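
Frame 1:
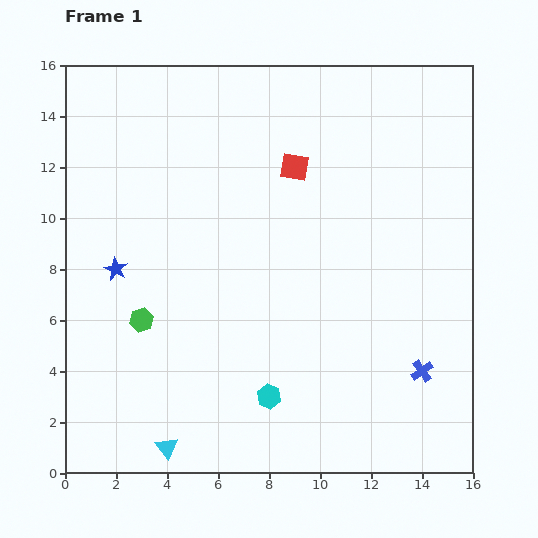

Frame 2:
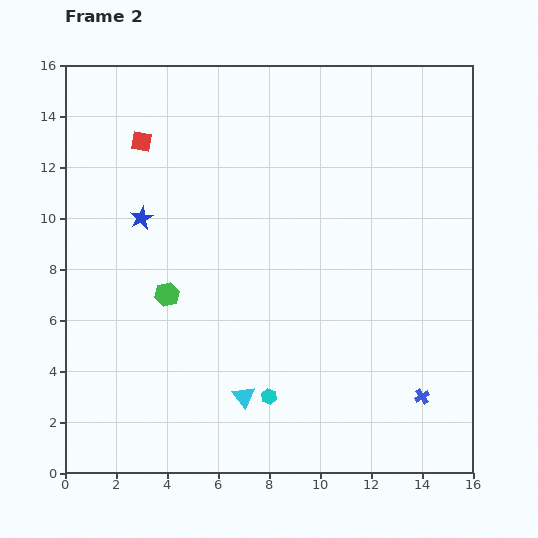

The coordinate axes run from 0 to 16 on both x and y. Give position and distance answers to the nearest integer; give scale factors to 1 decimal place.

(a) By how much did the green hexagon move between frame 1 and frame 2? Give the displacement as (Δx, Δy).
(1, 1)

The green hexagon was at (3, 6) in frame 1 and (4, 7) in frame 2.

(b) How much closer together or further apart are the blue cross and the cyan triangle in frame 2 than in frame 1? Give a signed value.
-3

Distance in frame 1: 10. Distance in frame 2: 7.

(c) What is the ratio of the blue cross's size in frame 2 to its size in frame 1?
0.7×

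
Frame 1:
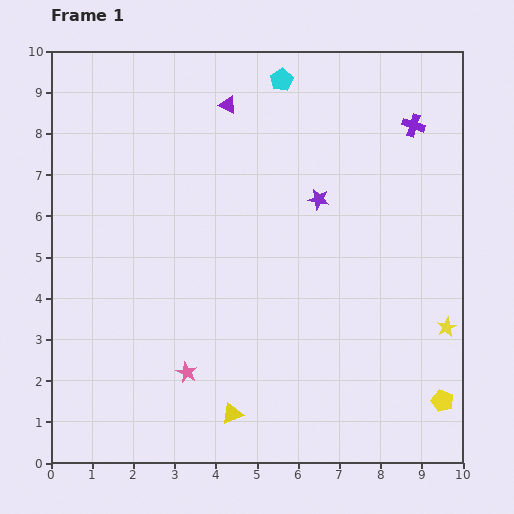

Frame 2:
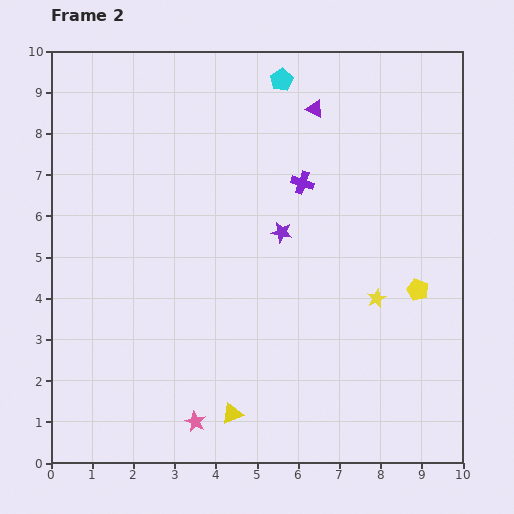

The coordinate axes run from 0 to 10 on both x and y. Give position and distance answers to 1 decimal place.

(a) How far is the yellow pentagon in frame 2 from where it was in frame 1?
2.8

The yellow pentagon moved from (9.5, 1.5) to (8.9, 4.2), a distance of √(0.6² + 2.7²) ≈ 2.8.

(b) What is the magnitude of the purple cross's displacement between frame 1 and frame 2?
3.0

The purple cross moved from (8.8, 8.2) to (6.1, 6.8), a distance of √(2.7² + 1.4²) ≈ 3.0.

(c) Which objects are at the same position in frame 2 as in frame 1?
the cyan pentagon, the yellow triangle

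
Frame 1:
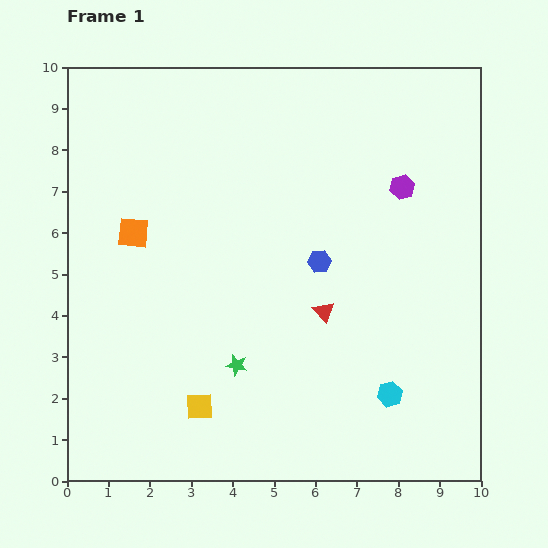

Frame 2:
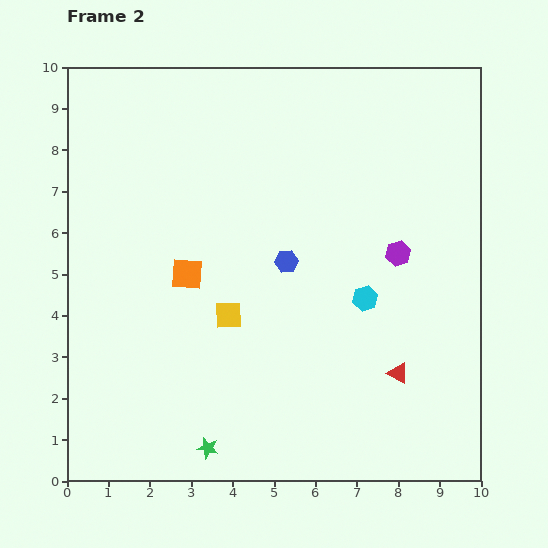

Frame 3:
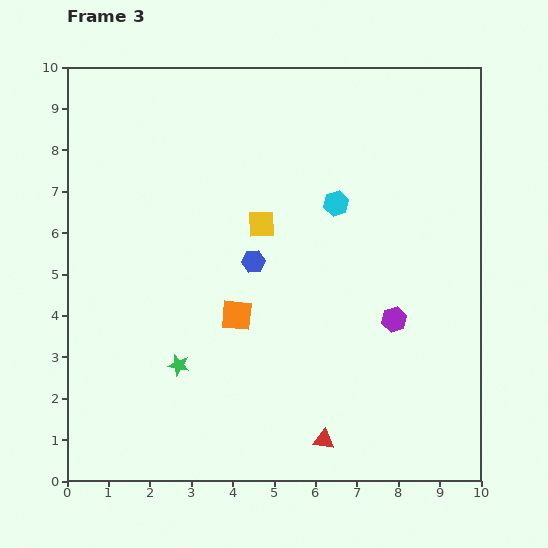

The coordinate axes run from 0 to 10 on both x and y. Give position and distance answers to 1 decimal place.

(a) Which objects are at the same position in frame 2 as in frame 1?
none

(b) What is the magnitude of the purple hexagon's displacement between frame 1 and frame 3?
3.2

The purple hexagon moved from (8.1, 7.1) to (7.9, 3.9), a distance of √(0.2² + 3.2²) ≈ 3.2.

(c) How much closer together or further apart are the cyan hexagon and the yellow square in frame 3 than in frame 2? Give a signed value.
-1.4

Distance in frame 2: 3.3. Distance in frame 3: 1.9.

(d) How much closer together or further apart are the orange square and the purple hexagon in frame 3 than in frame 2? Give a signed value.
-1.3

Distance in frame 2: 5.1. Distance in frame 3: 3.8.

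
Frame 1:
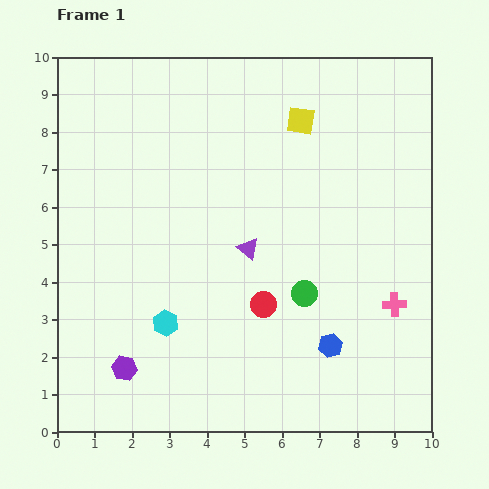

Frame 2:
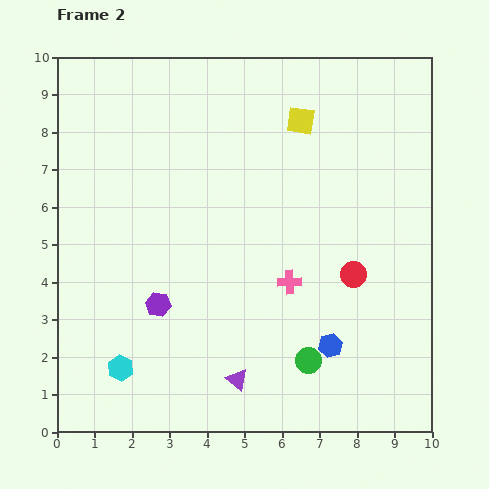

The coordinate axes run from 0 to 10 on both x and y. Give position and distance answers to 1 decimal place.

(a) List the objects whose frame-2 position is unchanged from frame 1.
the blue hexagon, the yellow square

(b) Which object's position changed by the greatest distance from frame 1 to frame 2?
the purple triangle

(moved 3.5; next 2.9)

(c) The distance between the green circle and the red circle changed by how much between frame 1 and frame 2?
+1.5

Distance in frame 1: 1.1. Distance in frame 2: 2.6.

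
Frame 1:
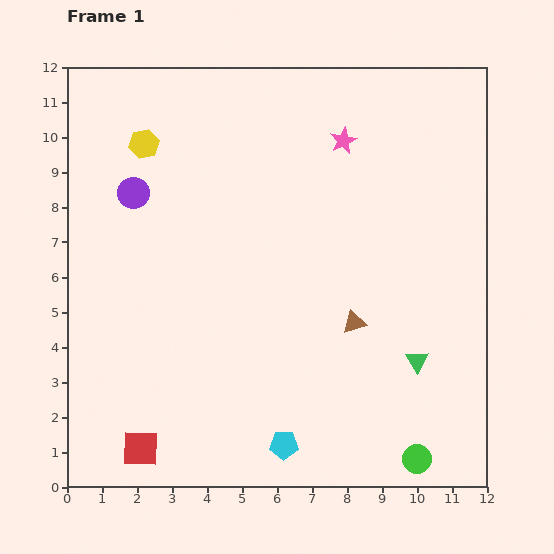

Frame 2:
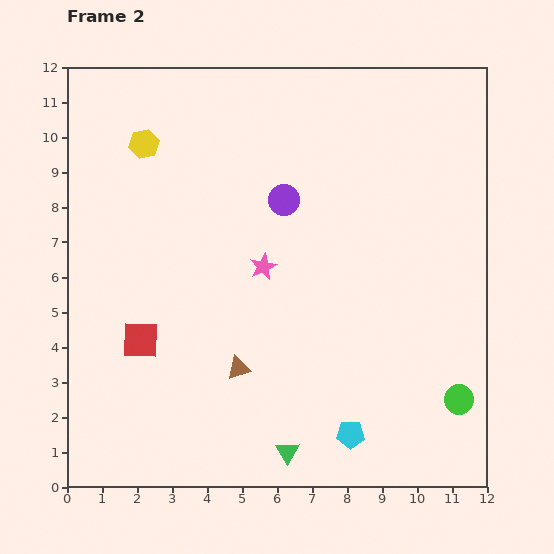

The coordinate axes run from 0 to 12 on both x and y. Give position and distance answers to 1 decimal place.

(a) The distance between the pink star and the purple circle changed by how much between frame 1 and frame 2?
-4.2

Distance in frame 1: 6.2. Distance in frame 2: 2.0.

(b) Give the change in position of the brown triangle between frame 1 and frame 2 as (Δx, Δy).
(-3.3, -1.3)

The brown triangle was at (8.2, 4.7) in frame 1 and (4.9, 3.4) in frame 2.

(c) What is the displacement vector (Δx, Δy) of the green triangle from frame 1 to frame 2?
(-3.7, -2.6)

The green triangle was at (10.0, 3.6) in frame 1 and (6.3, 1.0) in frame 2.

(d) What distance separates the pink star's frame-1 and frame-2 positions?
4.3

The pink star moved from (7.9, 9.9) to (5.6, 6.3), a distance of √(2.3² + 3.6²) ≈ 4.3.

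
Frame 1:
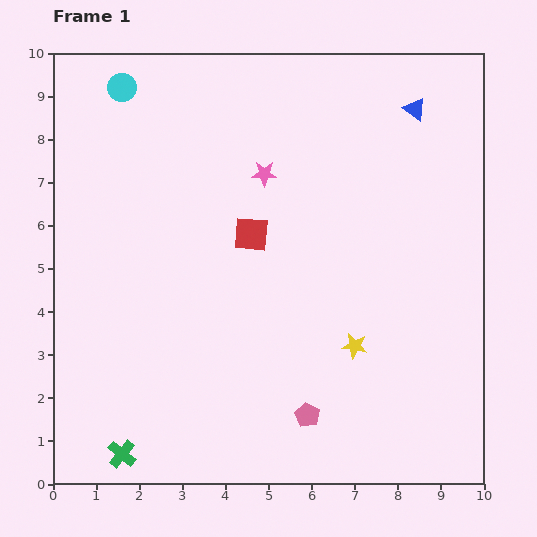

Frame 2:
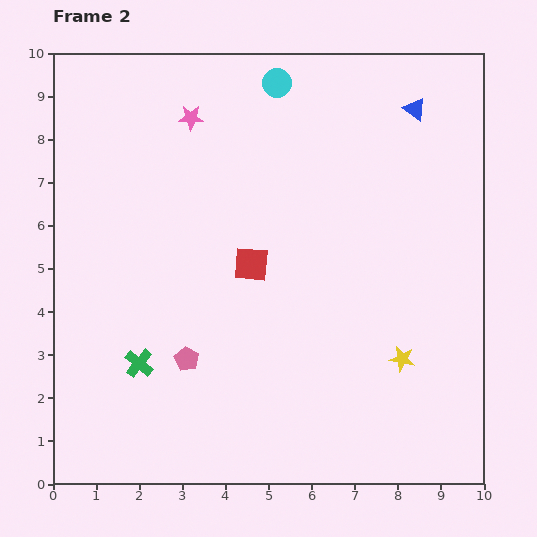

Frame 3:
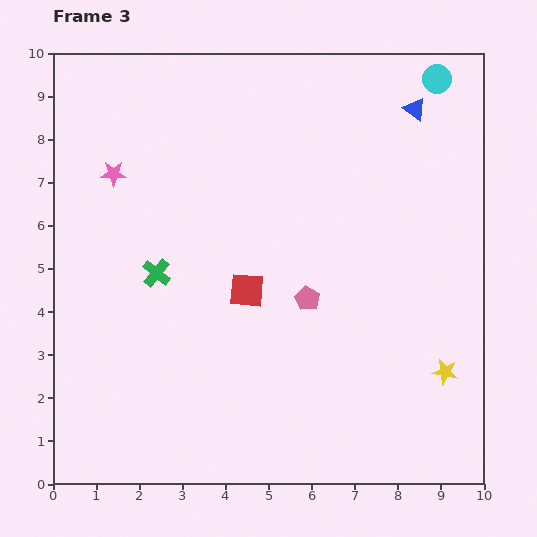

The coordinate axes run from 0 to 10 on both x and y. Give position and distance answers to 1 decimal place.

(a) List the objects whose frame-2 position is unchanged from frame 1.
the blue triangle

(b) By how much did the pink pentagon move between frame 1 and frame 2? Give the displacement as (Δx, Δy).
(-2.8, 1.3)

The pink pentagon was at (5.9, 1.6) in frame 1 and (3.1, 2.9) in frame 2.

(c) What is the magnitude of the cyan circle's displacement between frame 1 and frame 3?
7.3

The cyan circle moved from (1.6, 9.2) to (8.9, 9.4), a distance of √(7.3² + 0.2²) ≈ 7.3.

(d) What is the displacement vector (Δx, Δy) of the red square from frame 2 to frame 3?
(-0.1, -0.6)

The red square was at (4.6, 5.1) in frame 2 and (4.5, 4.5) in frame 3.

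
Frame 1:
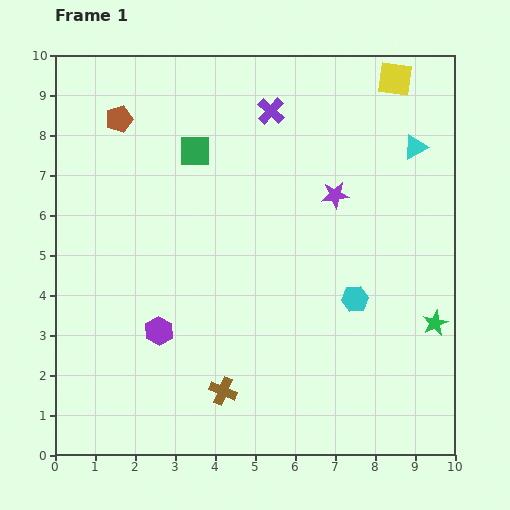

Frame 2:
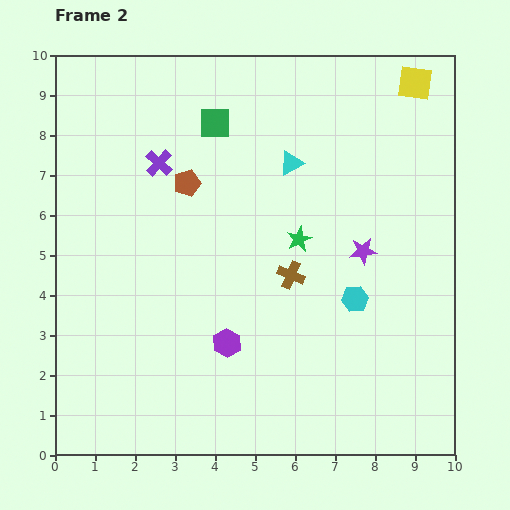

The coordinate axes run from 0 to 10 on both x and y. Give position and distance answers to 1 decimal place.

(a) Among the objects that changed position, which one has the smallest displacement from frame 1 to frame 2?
the yellow square

(moved 0.5)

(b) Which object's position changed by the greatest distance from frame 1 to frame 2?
the green star

(moved 4.0; next 3.4)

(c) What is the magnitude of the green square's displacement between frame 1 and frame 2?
0.9

The green square moved from (3.5, 7.6) to (4.0, 8.3), a distance of √(0.5² + 0.7²) ≈ 0.9.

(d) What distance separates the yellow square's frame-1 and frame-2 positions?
0.5

The yellow square moved from (8.5, 9.4) to (9.0, 9.3), a distance of √(0.5² + 0.1²) ≈ 0.5.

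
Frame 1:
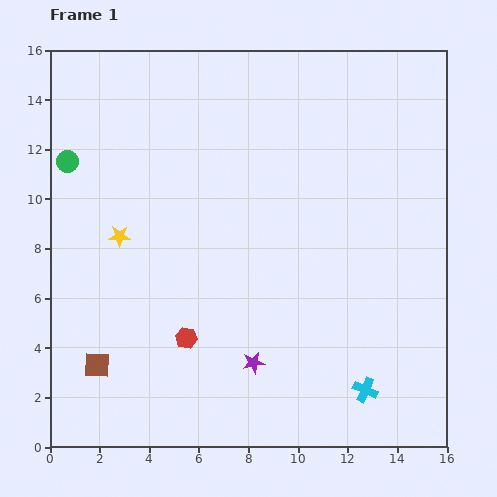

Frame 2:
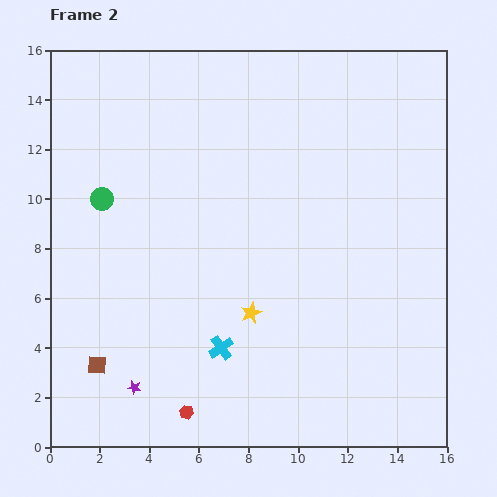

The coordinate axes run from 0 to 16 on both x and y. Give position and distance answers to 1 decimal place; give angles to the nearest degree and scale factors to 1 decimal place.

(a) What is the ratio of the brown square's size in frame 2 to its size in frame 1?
0.7×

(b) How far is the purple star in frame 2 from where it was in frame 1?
4.9

The purple star moved from (8.2, 3.4) to (3.4, 2.4), a distance of √(4.8² + 1.0²) ≈ 4.9.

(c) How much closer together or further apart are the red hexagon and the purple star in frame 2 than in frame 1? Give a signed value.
-0.6

Distance in frame 1: 2.9. Distance in frame 2: 2.3.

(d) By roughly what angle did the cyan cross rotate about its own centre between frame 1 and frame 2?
31° clockwise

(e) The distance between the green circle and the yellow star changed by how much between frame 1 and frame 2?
+3.9

Distance in frame 1: 3.7. Distance in frame 2: 7.6.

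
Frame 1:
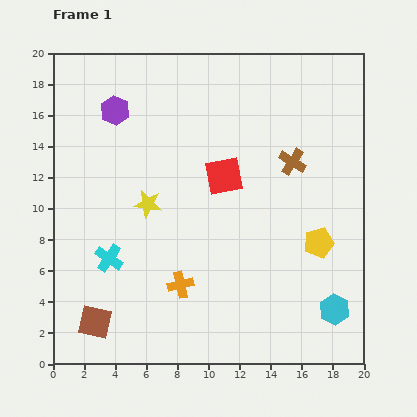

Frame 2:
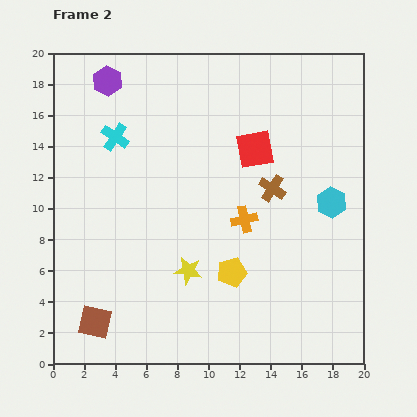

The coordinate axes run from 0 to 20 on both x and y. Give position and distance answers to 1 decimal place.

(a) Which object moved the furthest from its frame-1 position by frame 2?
the cyan cross

(moved 7.8; next 6.9)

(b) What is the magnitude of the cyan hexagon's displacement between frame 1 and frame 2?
6.9

The cyan hexagon moved from (18.1, 3.5) to (17.9, 10.4), a distance of √(0.2² + 6.9²) ≈ 6.9.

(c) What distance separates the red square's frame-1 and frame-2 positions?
2.6

The red square moved from (11.0, 12.1) to (13.0, 13.8), a distance of √(2.0² + 1.7²) ≈ 2.6.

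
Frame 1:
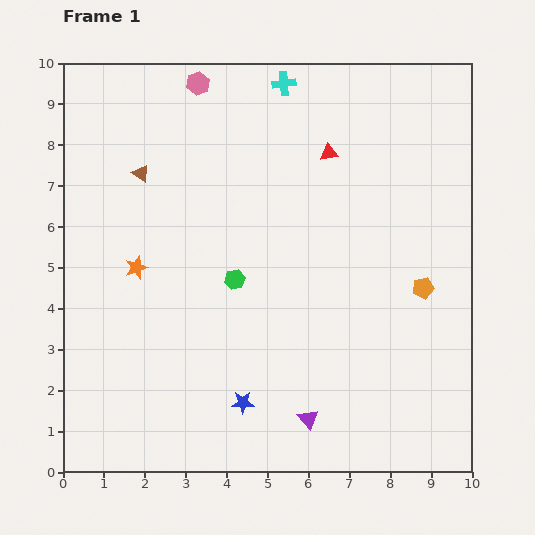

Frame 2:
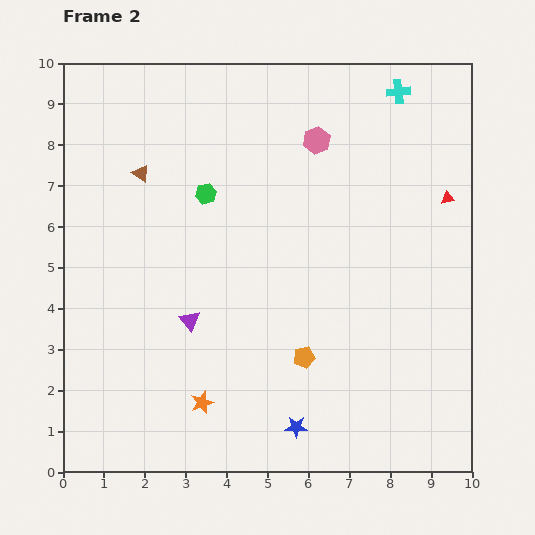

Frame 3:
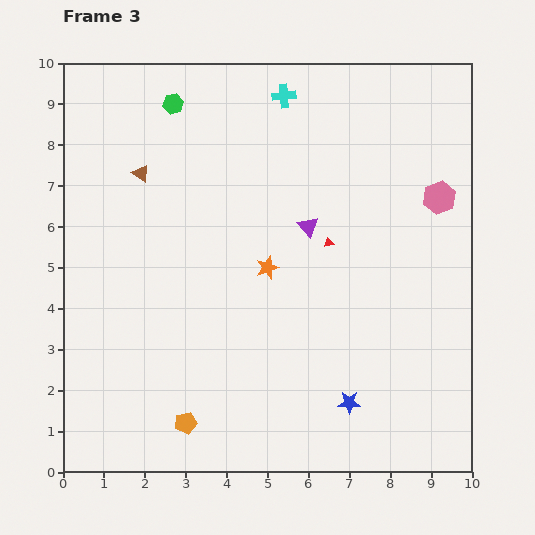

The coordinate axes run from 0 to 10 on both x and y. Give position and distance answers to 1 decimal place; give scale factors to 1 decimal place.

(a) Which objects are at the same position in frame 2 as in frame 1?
the brown triangle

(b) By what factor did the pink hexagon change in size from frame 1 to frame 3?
1.4×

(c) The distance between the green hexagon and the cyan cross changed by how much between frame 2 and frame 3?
-2.6

Distance in frame 2: 5.3. Distance in frame 3: 2.7.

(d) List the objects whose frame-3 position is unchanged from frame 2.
the brown triangle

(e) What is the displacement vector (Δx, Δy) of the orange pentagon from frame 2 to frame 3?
(-2.9, -1.6)

The orange pentagon was at (5.9, 2.8) in frame 2 and (3.0, 1.2) in frame 3.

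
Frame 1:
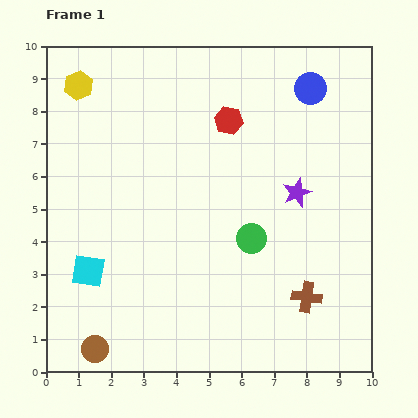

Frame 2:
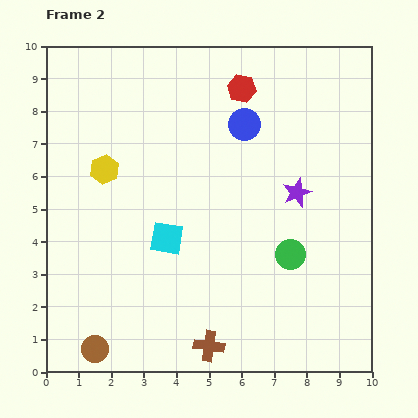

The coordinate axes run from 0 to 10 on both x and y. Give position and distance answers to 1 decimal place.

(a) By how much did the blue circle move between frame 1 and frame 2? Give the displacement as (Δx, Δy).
(-2.0, -1.1)

The blue circle was at (8.1, 8.7) in frame 1 and (6.1, 7.6) in frame 2.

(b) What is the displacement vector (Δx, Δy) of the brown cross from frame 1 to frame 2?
(-3.0, -1.5)

The brown cross was at (8.0, 2.3) in frame 1 and (5.0, 0.8) in frame 2.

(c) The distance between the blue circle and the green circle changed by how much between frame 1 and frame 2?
-0.7

Distance in frame 1: 4.9. Distance in frame 2: 4.2.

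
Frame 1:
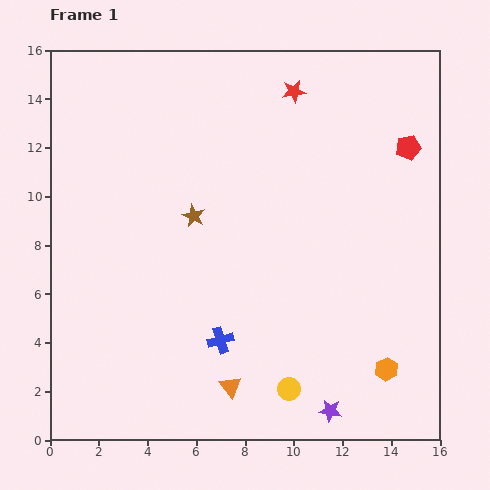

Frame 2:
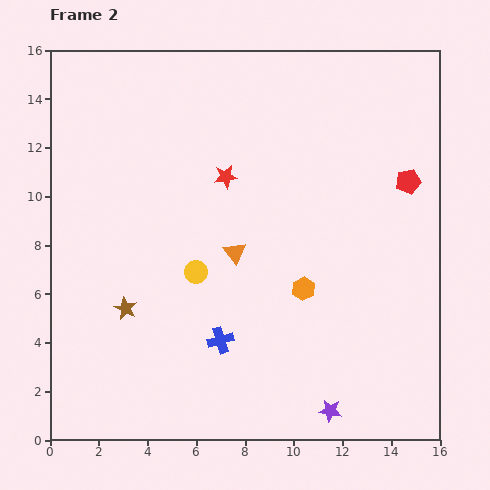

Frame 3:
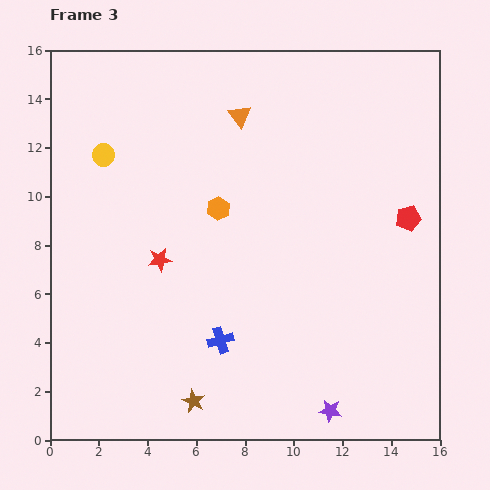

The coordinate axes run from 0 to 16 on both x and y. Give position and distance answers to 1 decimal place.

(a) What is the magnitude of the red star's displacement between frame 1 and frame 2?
4.5

The red star moved from (10.0, 14.3) to (7.2, 10.8), a distance of √(2.8² + 3.5²) ≈ 4.5.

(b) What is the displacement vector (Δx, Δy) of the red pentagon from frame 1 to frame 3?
(0.0, -2.9)

The red pentagon was at (14.7, 12.0) in frame 1 and (14.7, 9.1) in frame 3.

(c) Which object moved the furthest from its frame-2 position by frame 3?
the yellow circle

(moved 6.1; next 5.6)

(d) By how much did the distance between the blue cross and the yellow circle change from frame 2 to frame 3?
+6.0

Distance in frame 2: 3.0. Distance in frame 3: 9.0.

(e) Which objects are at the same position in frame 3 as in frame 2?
the blue cross, the purple star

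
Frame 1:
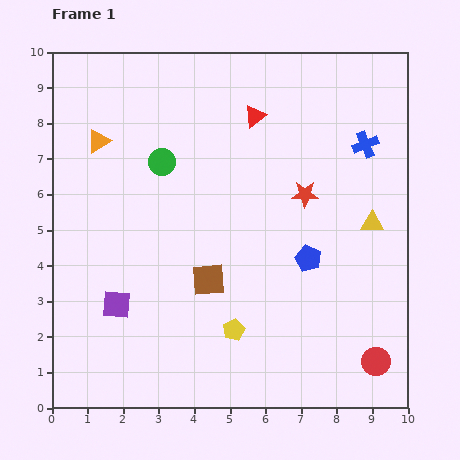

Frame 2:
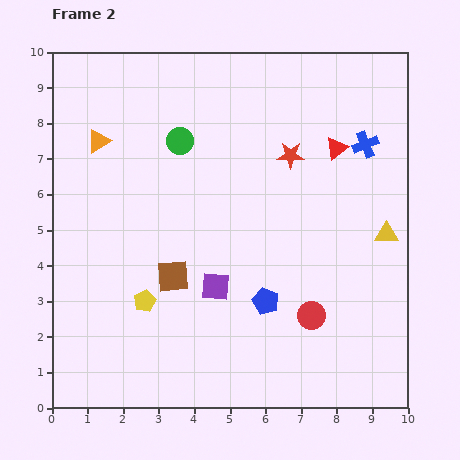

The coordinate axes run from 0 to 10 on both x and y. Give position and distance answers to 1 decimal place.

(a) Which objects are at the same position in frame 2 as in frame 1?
the blue cross, the orange triangle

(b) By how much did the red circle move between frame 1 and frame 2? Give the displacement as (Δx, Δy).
(-1.8, 1.3)

The red circle was at (9.1, 1.3) in frame 1 and (7.3, 2.6) in frame 2.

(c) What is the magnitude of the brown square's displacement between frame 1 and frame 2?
1.0

The brown square moved from (4.4, 3.6) to (3.4, 3.7), a distance of √(1.0² + 0.1²) ≈ 1.0.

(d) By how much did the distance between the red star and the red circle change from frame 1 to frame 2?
-0.6

Distance in frame 1: 5.1. Distance in frame 2: 4.5.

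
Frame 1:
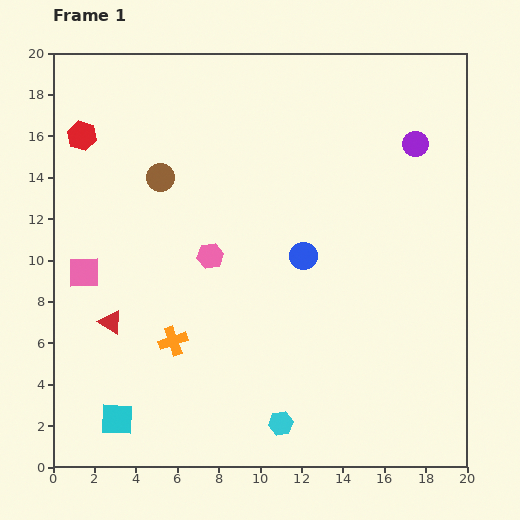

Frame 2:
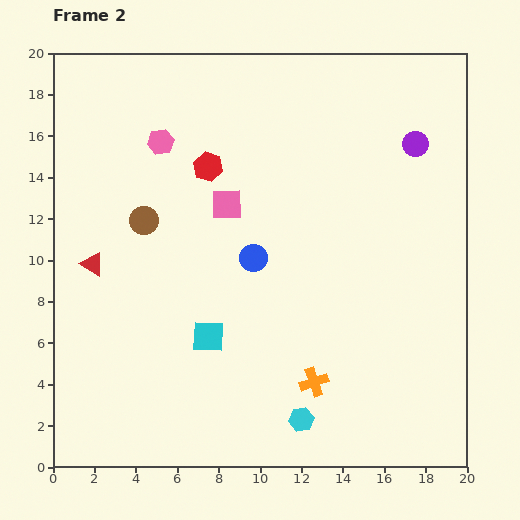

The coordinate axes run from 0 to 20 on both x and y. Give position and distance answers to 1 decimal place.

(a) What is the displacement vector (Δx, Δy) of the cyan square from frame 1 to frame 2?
(4.4, 4.0)

The cyan square was at (3.1, 2.3) in frame 1 and (7.5, 6.3) in frame 2.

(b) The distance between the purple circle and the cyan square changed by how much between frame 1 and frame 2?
-5.9

Distance in frame 1: 19.6. Distance in frame 2: 13.7.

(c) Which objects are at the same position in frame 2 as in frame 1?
the purple circle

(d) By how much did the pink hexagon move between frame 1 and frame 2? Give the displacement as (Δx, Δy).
(-2.4, 5.5)

The pink hexagon was at (7.6, 10.2) in frame 1 and (5.2, 15.7) in frame 2.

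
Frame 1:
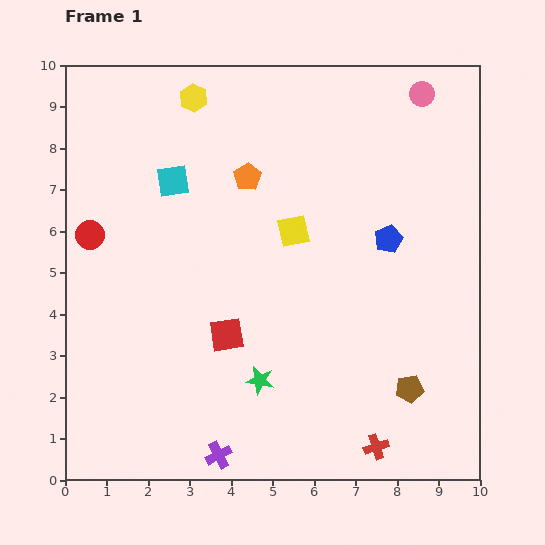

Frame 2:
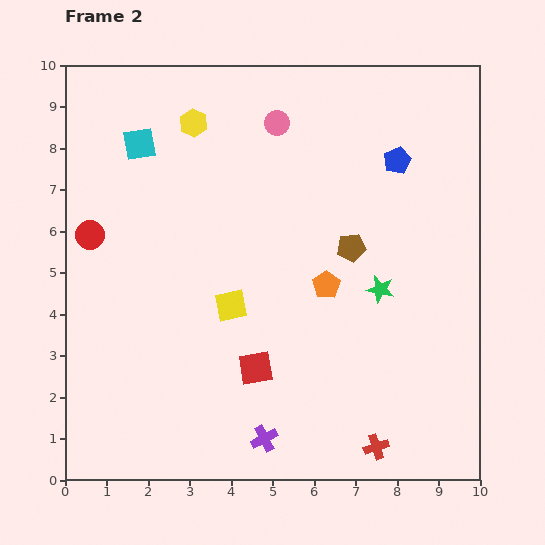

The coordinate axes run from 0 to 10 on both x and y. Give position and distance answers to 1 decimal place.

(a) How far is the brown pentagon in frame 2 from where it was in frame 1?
3.7

The brown pentagon moved from (8.3, 2.2) to (6.9, 5.6), a distance of √(1.4² + 3.4²) ≈ 3.7.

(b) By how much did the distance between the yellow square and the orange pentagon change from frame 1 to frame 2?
+0.7

Distance in frame 1: 1.7. Distance in frame 2: 2.4.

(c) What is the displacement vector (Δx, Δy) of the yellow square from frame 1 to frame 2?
(-1.5, -1.8)

The yellow square was at (5.5, 6.0) in frame 1 and (4.0, 4.2) in frame 2.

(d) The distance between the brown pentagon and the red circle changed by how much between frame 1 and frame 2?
-2.2

Distance in frame 1: 8.5. Distance in frame 2: 6.3.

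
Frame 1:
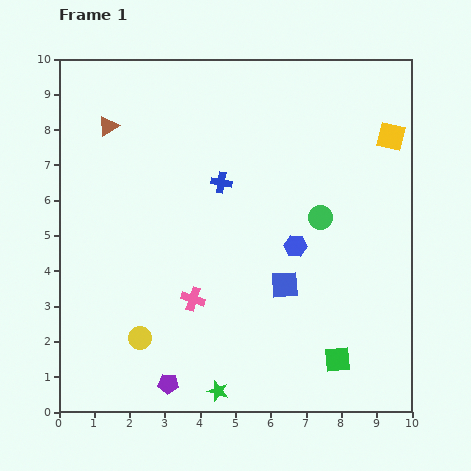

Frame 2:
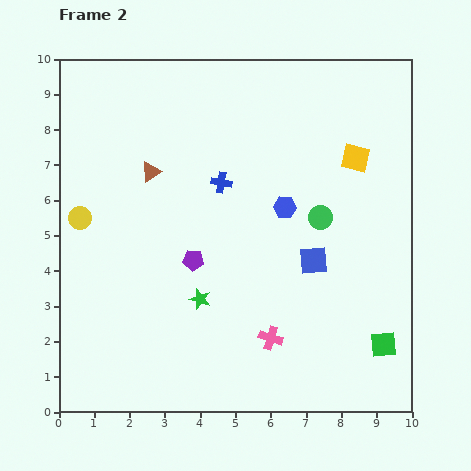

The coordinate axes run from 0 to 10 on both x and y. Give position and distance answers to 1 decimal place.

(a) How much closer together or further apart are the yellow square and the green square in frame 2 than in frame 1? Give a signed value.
-1.1

Distance in frame 1: 6.5. Distance in frame 2: 5.4.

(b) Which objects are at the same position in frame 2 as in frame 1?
the blue cross, the green circle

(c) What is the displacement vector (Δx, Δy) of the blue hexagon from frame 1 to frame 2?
(-0.3, 1.1)

The blue hexagon was at (6.7, 4.7) in frame 1 and (6.4, 5.8) in frame 2.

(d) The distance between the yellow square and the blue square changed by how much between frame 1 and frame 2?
-2.1

Distance in frame 1: 5.2. Distance in frame 2: 3.1.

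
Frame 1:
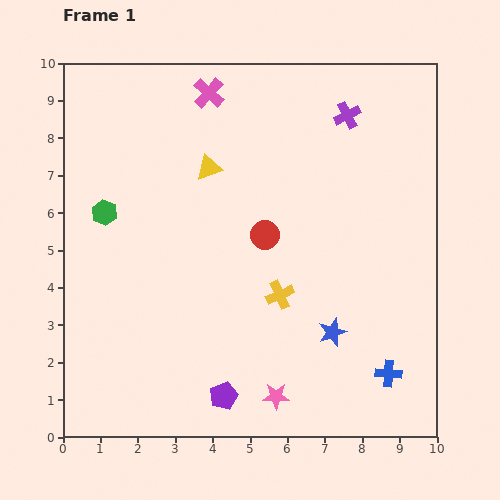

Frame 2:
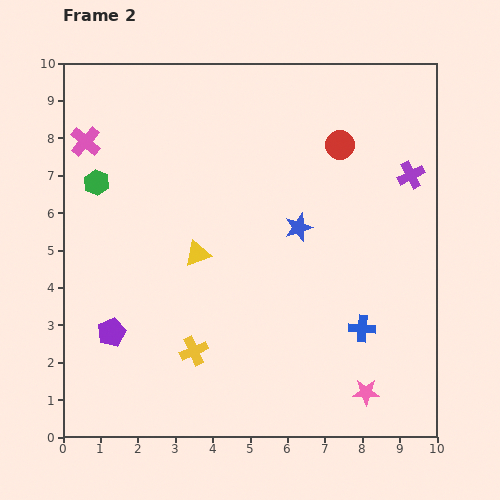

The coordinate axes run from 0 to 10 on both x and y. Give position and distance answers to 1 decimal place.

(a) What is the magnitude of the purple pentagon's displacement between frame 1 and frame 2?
3.4

The purple pentagon moved from (4.3, 1.1) to (1.3, 2.8), a distance of √(3.0² + 1.7²) ≈ 3.4.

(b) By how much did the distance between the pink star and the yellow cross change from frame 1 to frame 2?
+2.0

Distance in frame 1: 2.7. Distance in frame 2: 4.7.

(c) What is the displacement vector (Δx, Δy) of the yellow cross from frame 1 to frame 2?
(-2.3, -1.5)

The yellow cross was at (5.8, 3.8) in frame 1 and (3.5, 2.3) in frame 2.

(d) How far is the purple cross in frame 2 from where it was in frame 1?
2.3

The purple cross moved from (7.6, 8.6) to (9.3, 7.0), a distance of √(1.7² + 1.6²) ≈ 2.3.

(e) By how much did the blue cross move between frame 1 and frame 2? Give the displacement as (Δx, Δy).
(-0.7, 1.2)

The blue cross was at (8.7, 1.7) in frame 1 and (8.0, 2.9) in frame 2.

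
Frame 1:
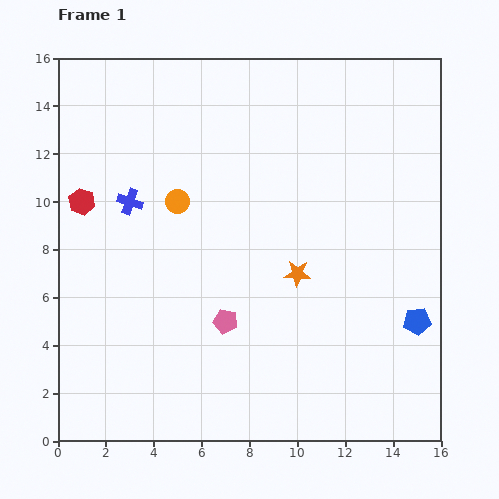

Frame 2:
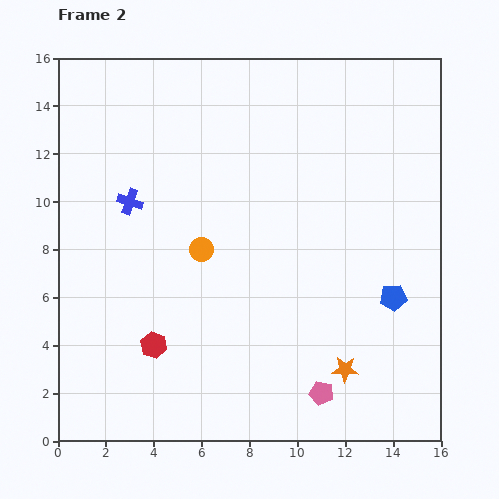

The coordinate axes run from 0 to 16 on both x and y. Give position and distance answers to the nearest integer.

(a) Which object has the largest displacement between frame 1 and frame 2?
the red hexagon

(moved 7; next 5)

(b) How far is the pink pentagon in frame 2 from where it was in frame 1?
5

The pink pentagon moved from (7, 5) to (11, 2), a distance of √(4² + 3²) ≈ 5.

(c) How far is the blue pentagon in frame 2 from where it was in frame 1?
1

The blue pentagon moved from (15, 5) to (14, 6), a distance of √(1² + 1²) ≈ 1.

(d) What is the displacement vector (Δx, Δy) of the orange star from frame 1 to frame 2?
(2, -4)

The orange star was at (10, 7) in frame 1 and (12, 3) in frame 2.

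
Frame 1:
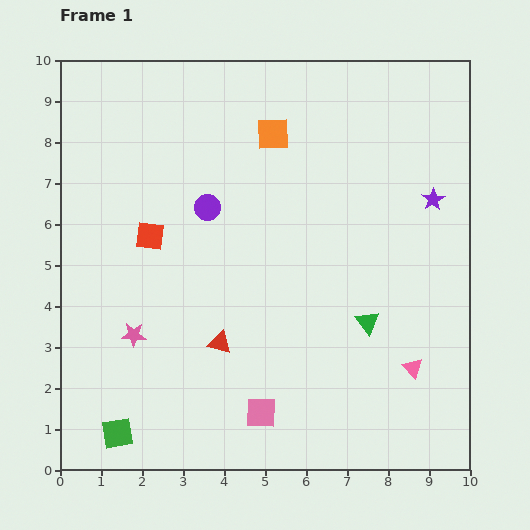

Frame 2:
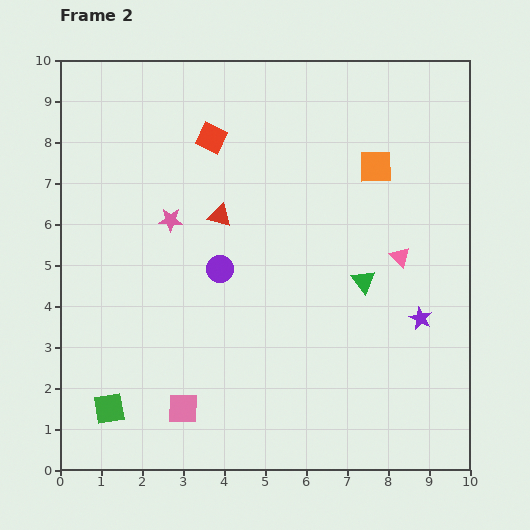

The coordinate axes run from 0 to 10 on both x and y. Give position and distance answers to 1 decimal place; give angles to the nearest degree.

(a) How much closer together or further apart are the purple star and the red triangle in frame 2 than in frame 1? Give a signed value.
-0.8

Distance in frame 1: 6.3. Distance in frame 2: 5.5.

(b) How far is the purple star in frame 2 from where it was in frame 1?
2.9

The purple star moved from (9.1, 6.6) to (8.8, 3.7), a distance of √(0.3² + 2.9²) ≈ 2.9.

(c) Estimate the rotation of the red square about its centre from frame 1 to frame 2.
18° clockwise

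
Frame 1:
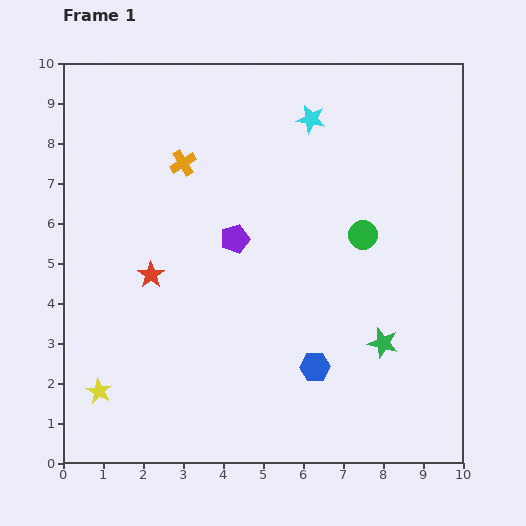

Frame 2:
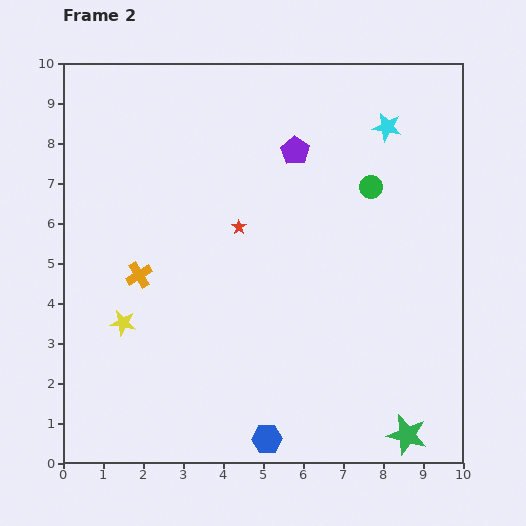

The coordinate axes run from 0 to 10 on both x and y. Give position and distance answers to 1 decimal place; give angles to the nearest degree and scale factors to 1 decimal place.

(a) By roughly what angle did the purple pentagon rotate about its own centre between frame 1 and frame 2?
22° counter-clockwise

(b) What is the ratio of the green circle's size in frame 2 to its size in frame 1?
0.8×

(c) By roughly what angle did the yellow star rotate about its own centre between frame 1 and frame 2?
19° counter-clockwise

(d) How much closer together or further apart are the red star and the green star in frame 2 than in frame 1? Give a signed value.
+0.7

Distance in frame 1: 6.0. Distance in frame 2: 6.7.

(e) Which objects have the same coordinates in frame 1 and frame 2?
none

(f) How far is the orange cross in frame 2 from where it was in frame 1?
3.0

The orange cross moved from (3.0, 7.5) to (1.9, 4.7), a distance of √(1.1² + 2.8²) ≈ 3.0.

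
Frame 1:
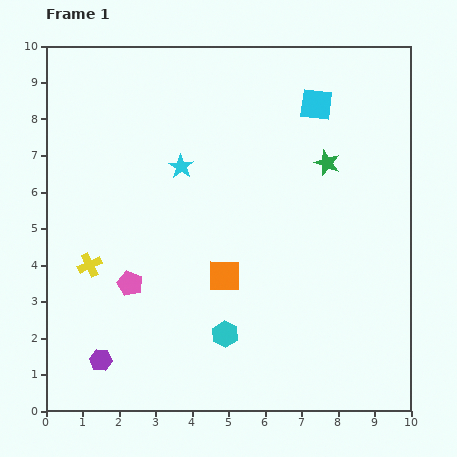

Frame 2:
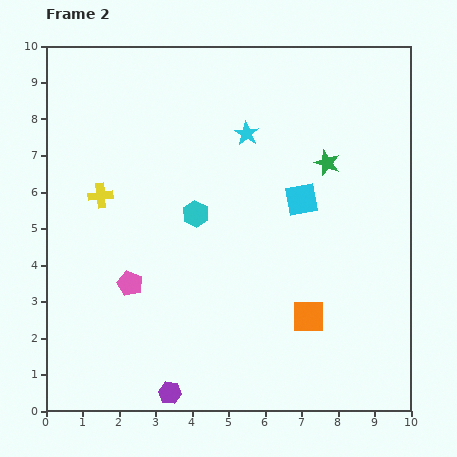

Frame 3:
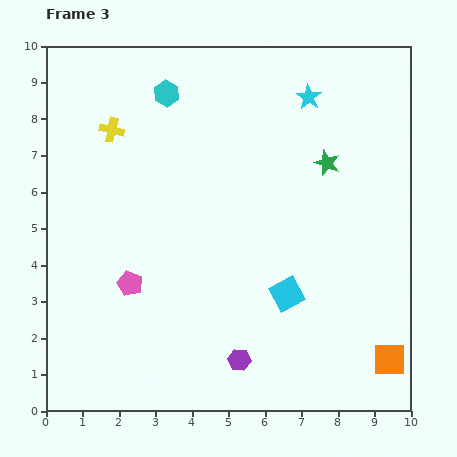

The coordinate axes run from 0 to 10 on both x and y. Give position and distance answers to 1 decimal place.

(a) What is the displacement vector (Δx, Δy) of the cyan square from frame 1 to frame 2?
(-0.4, -2.6)

The cyan square was at (7.4, 8.4) in frame 1 and (7.0, 5.8) in frame 2.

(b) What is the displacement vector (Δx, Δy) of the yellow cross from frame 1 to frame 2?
(0.3, 1.9)

The yellow cross was at (1.2, 4.0) in frame 1 and (1.5, 5.9) in frame 2.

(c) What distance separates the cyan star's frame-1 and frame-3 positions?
4.0

The cyan star moved from (3.7, 6.7) to (7.2, 8.6), a distance of √(3.5² + 1.9²) ≈ 4.0.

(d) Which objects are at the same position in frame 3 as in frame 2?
the pink pentagon, the green star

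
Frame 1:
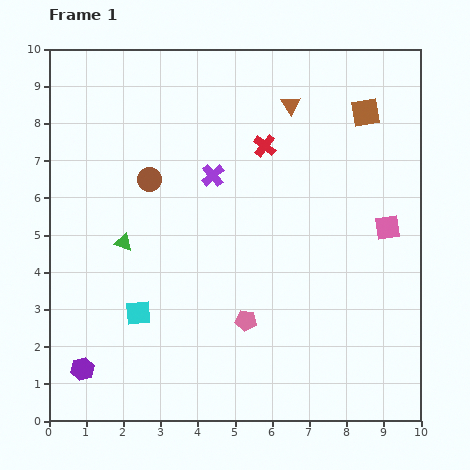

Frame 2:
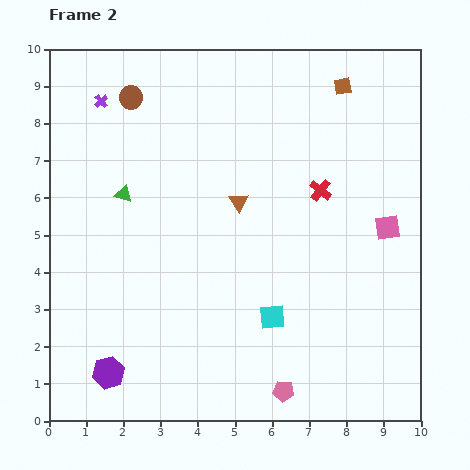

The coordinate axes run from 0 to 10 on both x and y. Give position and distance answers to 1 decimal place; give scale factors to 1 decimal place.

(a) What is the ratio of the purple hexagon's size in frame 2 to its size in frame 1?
1.4×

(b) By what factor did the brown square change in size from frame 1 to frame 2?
0.6×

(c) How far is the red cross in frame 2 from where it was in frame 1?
1.9

The red cross moved from (5.8, 7.4) to (7.3, 6.2), a distance of √(1.5² + 1.2²) ≈ 1.9.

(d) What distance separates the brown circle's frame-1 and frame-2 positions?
2.3

The brown circle moved from (2.7, 6.5) to (2.2, 8.7), a distance of √(0.5² + 2.2²) ≈ 2.3.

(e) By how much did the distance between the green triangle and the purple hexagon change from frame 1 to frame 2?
+1.2

Distance in frame 1: 3.6. Distance in frame 2: 4.8.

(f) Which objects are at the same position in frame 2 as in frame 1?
the pink square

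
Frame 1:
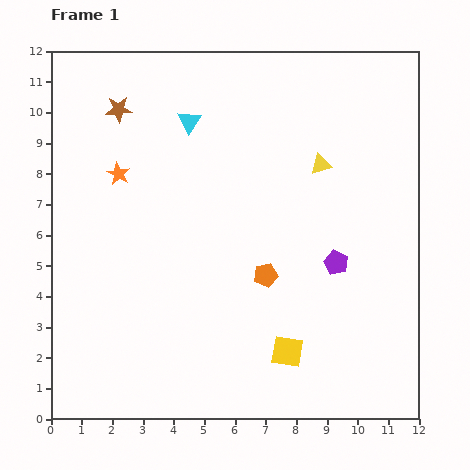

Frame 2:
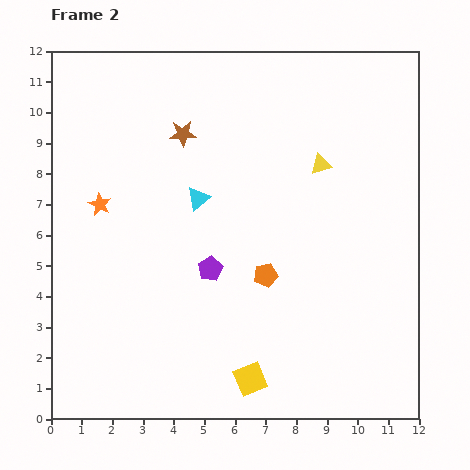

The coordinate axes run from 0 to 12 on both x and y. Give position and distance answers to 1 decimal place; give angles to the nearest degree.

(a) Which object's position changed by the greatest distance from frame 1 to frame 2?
the purple pentagon

(moved 4.1; next 2.5)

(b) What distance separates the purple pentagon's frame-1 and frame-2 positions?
4.1

The purple pentagon moved from (9.3, 5.1) to (5.2, 4.9), a distance of √(4.1² + 0.2²) ≈ 4.1.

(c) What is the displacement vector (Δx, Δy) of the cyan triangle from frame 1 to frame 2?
(0.3, -2.5)

The cyan triangle was at (4.5, 9.7) in frame 1 and (4.8, 7.2) in frame 2.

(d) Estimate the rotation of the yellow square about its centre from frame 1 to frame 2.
32° counter-clockwise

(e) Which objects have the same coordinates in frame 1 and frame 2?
the orange pentagon, the yellow triangle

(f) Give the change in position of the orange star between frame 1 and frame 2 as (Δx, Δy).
(-0.6, -1.0)

The orange star was at (2.2, 8.0) in frame 1 and (1.6, 7.0) in frame 2.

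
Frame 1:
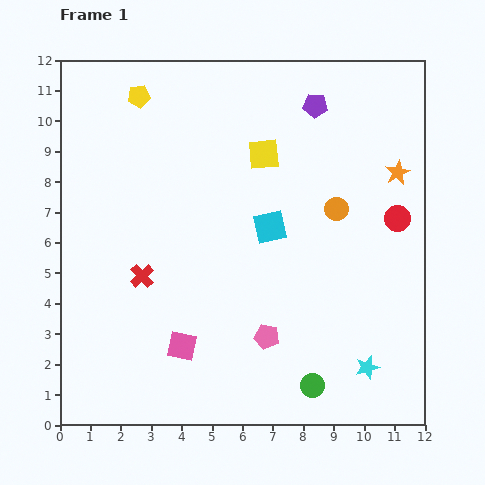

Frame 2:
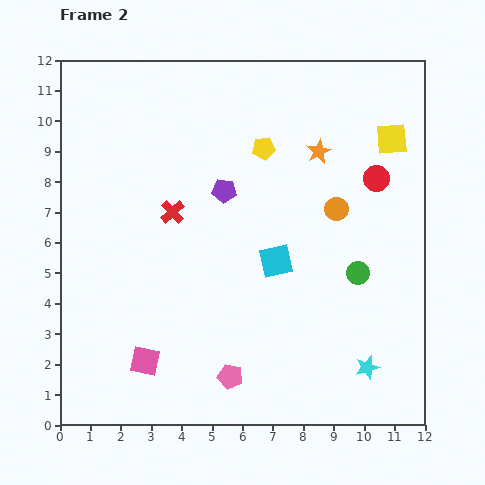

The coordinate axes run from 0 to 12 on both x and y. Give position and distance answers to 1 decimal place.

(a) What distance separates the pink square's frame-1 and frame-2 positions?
1.3

The pink square moved from (4.0, 2.6) to (2.8, 2.1), a distance of √(1.2² + 0.5²) ≈ 1.3.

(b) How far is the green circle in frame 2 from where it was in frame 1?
4.0

The green circle moved from (8.3, 1.3) to (9.8, 5.0), a distance of √(1.5² + 3.7²) ≈ 4.0.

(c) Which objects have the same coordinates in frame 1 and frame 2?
the cyan star, the orange circle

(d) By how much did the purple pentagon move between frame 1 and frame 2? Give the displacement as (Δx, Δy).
(-3.0, -2.8)

The purple pentagon was at (8.4, 10.5) in frame 1 and (5.4, 7.7) in frame 2.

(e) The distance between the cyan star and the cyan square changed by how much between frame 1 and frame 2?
-1.0

Distance in frame 1: 5.6. Distance in frame 2: 4.6.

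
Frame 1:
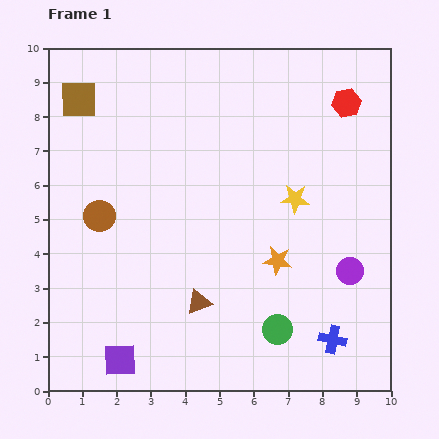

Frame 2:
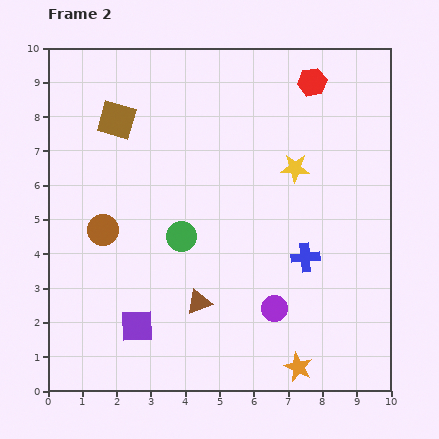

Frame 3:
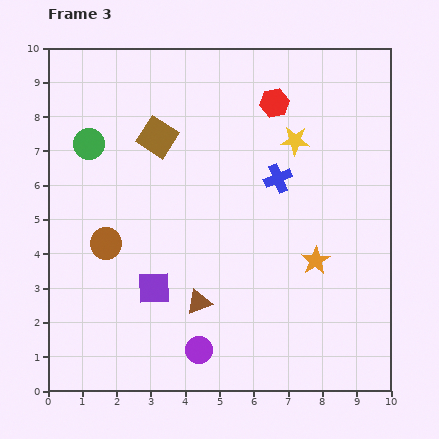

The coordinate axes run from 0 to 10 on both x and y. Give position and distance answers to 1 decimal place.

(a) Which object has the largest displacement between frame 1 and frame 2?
the green circle

(moved 3.9; next 3.2)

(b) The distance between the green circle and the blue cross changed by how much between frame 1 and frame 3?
+4.0

Distance in frame 1: 1.6. Distance in frame 3: 5.6.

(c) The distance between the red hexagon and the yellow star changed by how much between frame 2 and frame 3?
-1.2

Distance in frame 2: 2.5. Distance in frame 3: 1.3.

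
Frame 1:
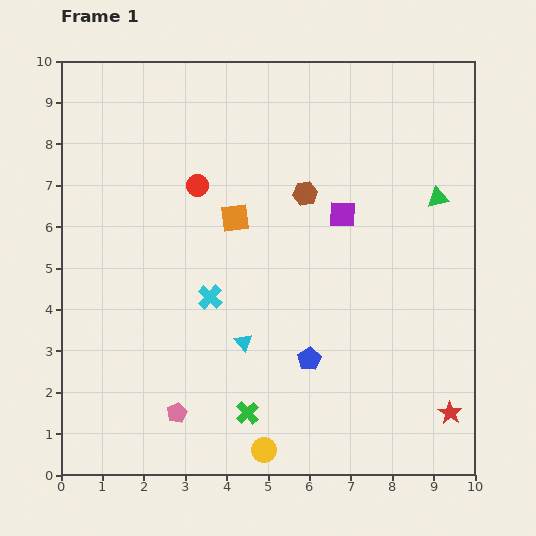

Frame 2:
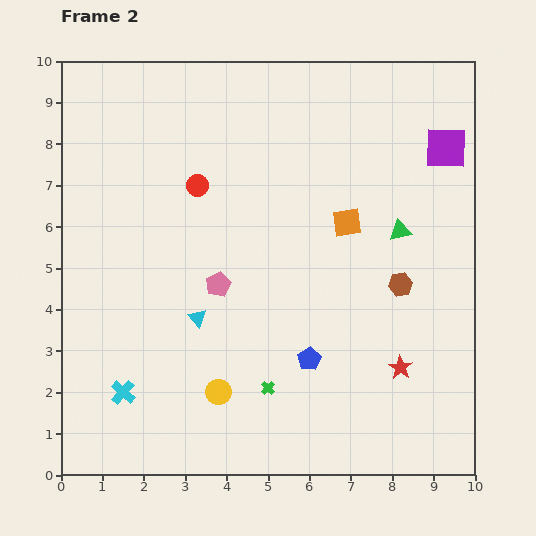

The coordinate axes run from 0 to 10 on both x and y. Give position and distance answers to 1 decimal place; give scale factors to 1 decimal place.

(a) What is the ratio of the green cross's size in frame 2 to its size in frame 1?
0.6×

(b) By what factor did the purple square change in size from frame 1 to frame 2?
1.6×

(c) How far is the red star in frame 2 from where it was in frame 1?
1.6

The red star moved from (9.4, 1.5) to (8.2, 2.6), a distance of √(1.2² + 1.1²) ≈ 1.6.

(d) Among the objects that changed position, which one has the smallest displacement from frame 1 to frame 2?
the green cross

(moved 0.8)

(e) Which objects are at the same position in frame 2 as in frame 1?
the red circle, the blue pentagon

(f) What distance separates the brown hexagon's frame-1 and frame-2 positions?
3.2

The brown hexagon moved from (5.9, 6.8) to (8.2, 4.6), a distance of √(2.3² + 2.2²) ≈ 3.2.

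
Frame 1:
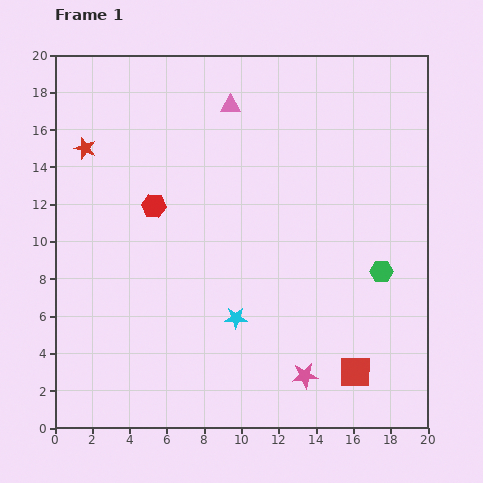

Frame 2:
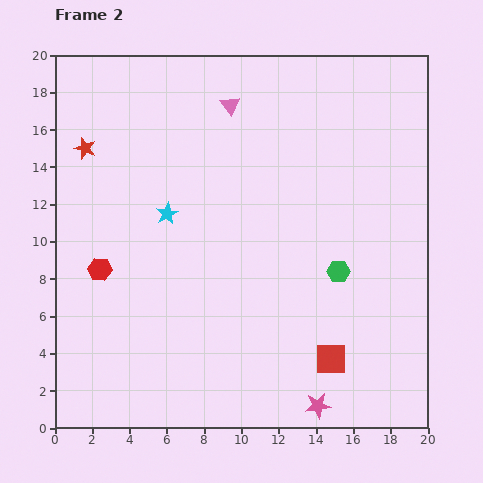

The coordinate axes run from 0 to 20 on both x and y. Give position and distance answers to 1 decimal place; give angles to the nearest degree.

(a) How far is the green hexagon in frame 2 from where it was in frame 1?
2.3

The green hexagon moved from (17.5, 8.4) to (15.2, 8.4), a distance of √(2.3² + 0.0²) ≈ 2.3.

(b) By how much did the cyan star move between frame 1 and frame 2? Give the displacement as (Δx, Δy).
(-3.7, 5.6)

The cyan star was at (9.7, 5.9) in frame 1 and (6.0, 11.5) in frame 2.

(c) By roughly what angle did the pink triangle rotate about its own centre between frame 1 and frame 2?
54° clockwise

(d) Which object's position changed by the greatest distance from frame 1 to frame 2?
the cyan star

(moved 6.7; next 4.5)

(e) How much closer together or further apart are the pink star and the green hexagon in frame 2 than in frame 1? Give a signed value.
+0.4

Distance in frame 1: 6.9. Distance in frame 2: 7.3.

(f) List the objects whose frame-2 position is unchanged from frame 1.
the red star, the pink triangle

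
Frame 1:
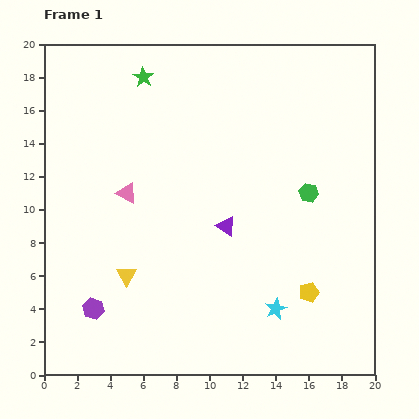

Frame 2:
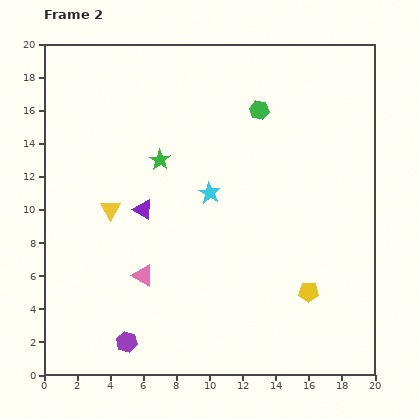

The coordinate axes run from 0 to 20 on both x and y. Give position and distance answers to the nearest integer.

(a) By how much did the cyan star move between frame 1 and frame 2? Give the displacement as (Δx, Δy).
(-4, 7)

The cyan star was at (14, 4) in frame 1 and (10, 11) in frame 2.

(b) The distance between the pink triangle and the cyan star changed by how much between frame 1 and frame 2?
-5

Distance in frame 1: 11. Distance in frame 2: 6.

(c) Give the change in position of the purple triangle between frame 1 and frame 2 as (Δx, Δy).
(-5, 1)

The purple triangle was at (11, 9) in frame 1 and (6, 10) in frame 2.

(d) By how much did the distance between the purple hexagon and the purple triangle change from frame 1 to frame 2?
-1

Distance in frame 1: 9. Distance in frame 2: 8.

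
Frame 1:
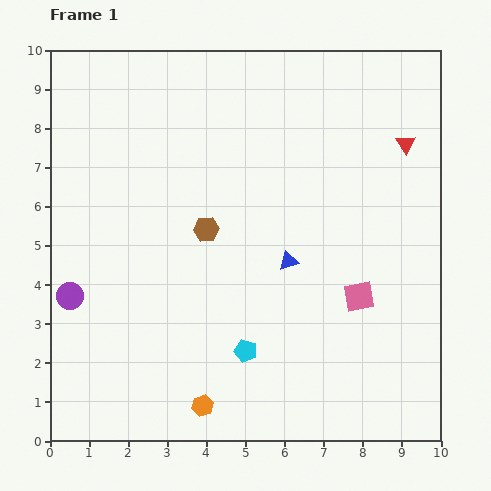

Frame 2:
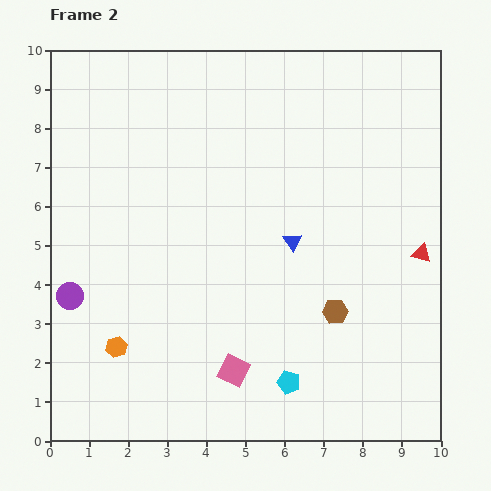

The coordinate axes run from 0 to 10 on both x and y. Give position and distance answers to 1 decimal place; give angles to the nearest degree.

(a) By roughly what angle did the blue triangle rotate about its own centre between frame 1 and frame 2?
46° counter-clockwise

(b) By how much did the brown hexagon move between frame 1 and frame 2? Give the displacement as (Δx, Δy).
(3.3, -2.1)

The brown hexagon was at (4.0, 5.4) in frame 1 and (7.3, 3.3) in frame 2.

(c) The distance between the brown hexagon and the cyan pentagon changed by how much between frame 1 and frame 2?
-1.1

Distance in frame 1: 3.3. Distance in frame 2: 2.2.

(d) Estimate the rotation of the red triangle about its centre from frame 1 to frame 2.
41° counter-clockwise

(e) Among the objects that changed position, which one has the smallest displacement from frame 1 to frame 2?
the blue triangle

(moved 0.5)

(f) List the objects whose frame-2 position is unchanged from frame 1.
the purple circle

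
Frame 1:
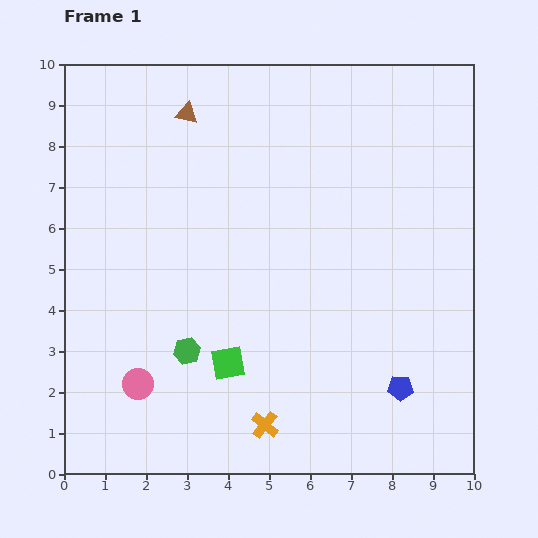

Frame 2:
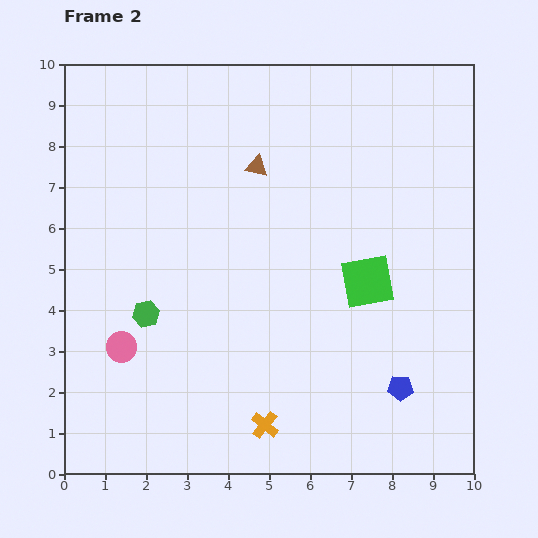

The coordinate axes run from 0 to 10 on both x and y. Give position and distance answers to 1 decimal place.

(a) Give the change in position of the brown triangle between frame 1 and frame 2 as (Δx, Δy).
(1.7, -1.3)

The brown triangle was at (3.0, 8.8) in frame 1 and (4.7, 7.5) in frame 2.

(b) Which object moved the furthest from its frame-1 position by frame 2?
the green square

(moved 3.9; next 2.1)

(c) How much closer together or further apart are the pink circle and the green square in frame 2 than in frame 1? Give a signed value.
+3.9

Distance in frame 1: 2.3. Distance in frame 2: 6.2.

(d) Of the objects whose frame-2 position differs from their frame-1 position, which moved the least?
the pink circle

(moved 1.0)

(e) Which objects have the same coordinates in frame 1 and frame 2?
the blue pentagon, the orange cross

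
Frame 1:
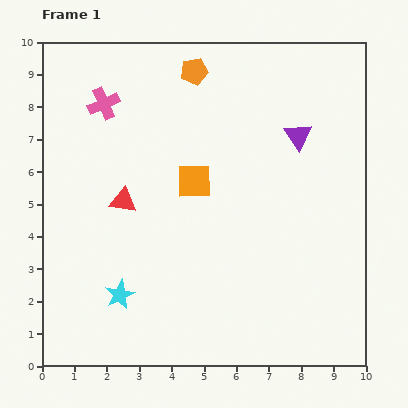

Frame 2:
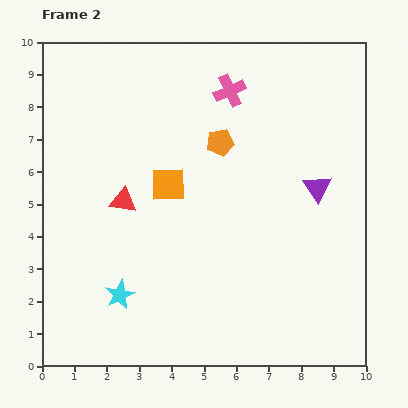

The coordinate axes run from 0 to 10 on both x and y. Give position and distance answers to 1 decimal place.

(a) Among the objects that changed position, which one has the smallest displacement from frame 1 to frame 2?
the orange square

(moved 0.8)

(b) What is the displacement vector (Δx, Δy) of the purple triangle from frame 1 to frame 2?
(0.6, -1.6)

The purple triangle was at (7.9, 7.1) in frame 1 and (8.5, 5.5) in frame 2.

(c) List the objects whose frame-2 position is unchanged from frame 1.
the cyan star, the red triangle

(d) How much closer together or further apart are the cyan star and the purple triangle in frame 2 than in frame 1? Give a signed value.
-0.5

Distance in frame 1: 7.4. Distance in frame 2: 6.9.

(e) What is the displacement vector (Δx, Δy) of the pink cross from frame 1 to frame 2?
(3.9, 0.4)

The pink cross was at (1.9, 8.1) in frame 1 and (5.8, 8.5) in frame 2.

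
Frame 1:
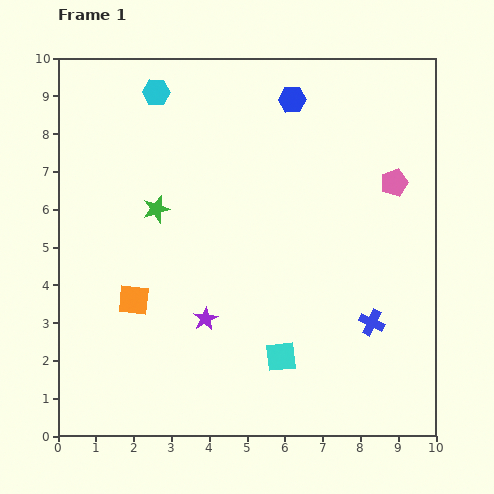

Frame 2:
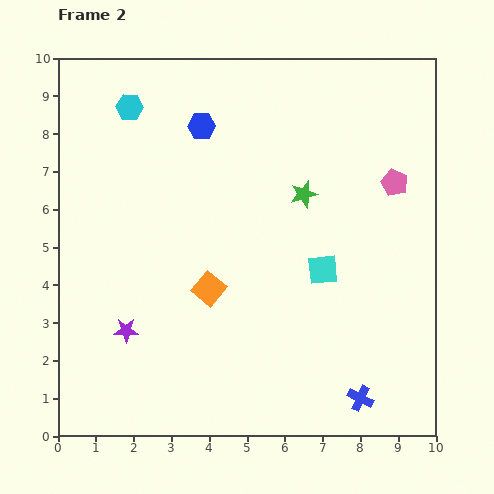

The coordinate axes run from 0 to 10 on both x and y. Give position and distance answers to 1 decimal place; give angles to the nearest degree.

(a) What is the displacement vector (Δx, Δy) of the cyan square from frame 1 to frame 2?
(1.1, 2.3)

The cyan square was at (5.9, 2.1) in frame 1 and (7.0, 4.4) in frame 2.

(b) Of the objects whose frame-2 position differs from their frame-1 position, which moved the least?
the cyan hexagon

(moved 0.8)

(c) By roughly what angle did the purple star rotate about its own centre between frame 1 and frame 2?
30° clockwise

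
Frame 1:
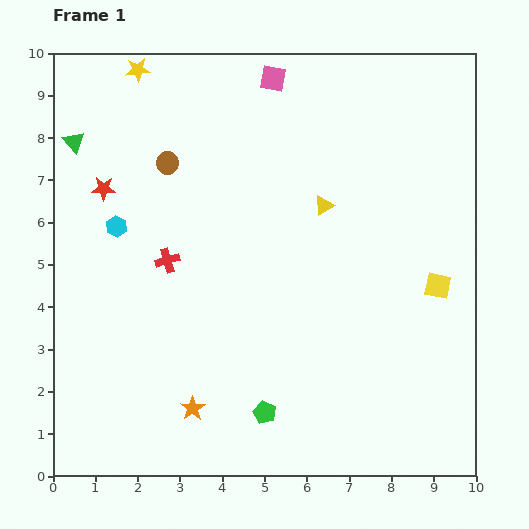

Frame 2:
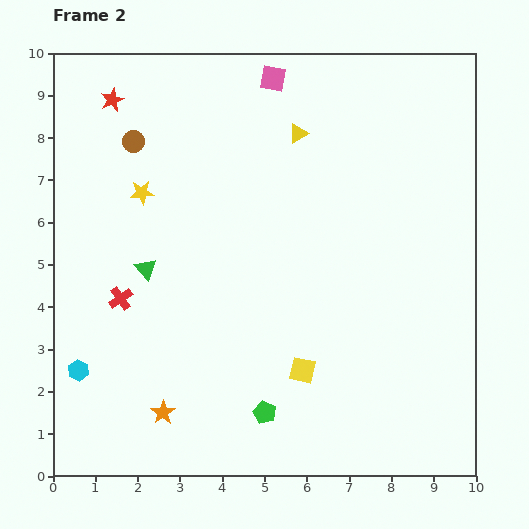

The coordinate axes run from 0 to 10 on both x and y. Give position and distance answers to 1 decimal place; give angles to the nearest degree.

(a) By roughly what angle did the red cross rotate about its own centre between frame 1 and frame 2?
19° counter-clockwise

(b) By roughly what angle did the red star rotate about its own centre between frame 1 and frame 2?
26° counter-clockwise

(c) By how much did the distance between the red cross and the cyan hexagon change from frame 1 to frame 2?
+0.6

Distance in frame 1: 1.4. Distance in frame 2: 2.0.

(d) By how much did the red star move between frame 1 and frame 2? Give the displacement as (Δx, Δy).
(0.2, 2.1)

The red star was at (1.2, 6.8) in frame 1 and (1.4, 8.9) in frame 2.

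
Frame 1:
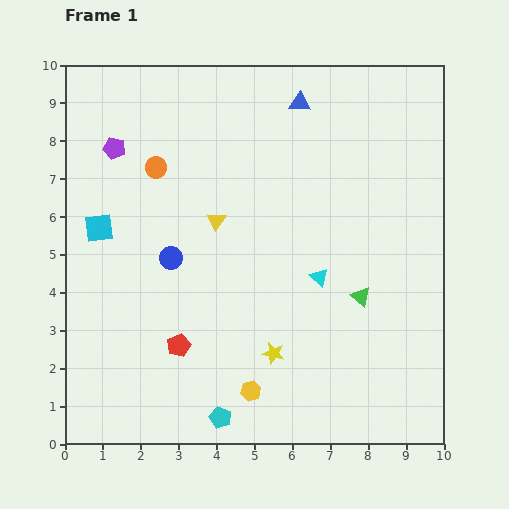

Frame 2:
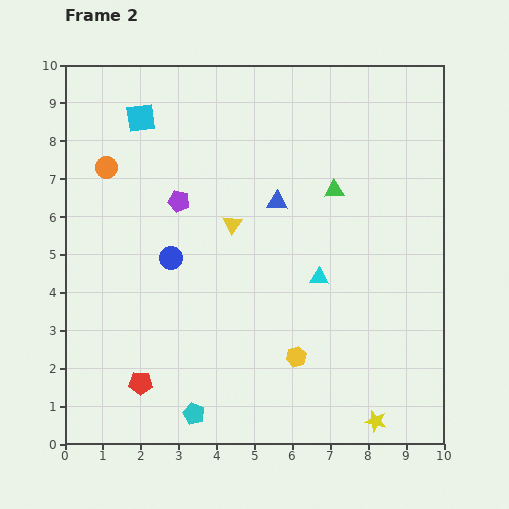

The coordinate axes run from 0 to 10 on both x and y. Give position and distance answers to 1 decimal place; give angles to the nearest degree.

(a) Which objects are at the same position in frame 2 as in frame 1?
the blue circle, the cyan triangle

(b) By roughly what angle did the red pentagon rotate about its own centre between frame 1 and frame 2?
26° clockwise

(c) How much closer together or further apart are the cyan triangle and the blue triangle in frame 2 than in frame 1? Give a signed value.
-2.3

Distance in frame 1: 4.6. Distance in frame 2: 2.3.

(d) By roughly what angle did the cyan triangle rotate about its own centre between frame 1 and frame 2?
41° counter-clockwise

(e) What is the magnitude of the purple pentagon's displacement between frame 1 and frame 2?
2.2

The purple pentagon moved from (1.3, 7.8) to (3.0, 6.4), a distance of √(1.7² + 1.4²) ≈ 2.2.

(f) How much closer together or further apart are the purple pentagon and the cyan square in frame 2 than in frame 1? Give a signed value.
+0.3

Distance in frame 1: 2.1. Distance in frame 2: 2.4.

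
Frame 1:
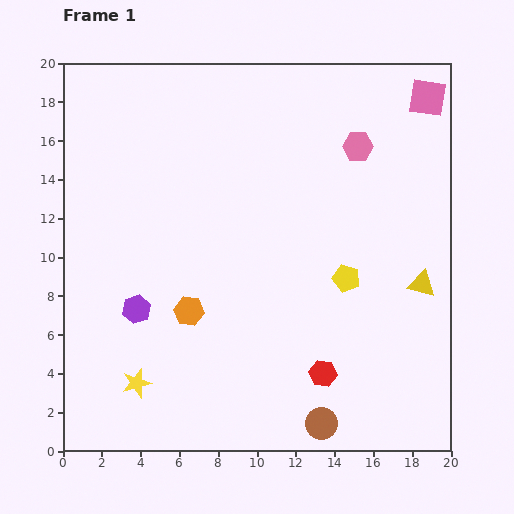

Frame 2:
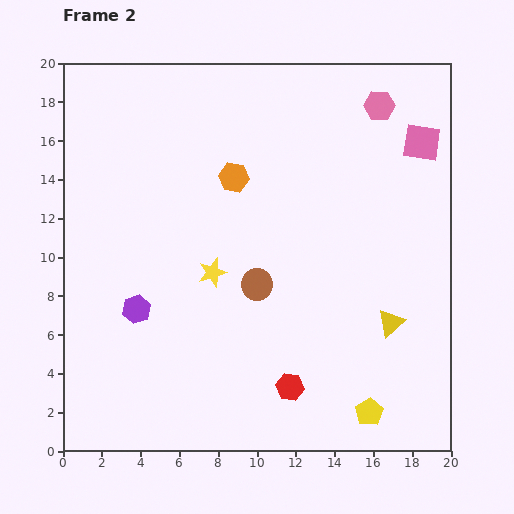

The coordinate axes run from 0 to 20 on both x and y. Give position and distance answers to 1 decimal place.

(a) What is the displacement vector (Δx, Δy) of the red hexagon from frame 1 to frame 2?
(-1.7, -0.7)

The red hexagon was at (13.4, 4.0) in frame 1 and (11.7, 3.3) in frame 2.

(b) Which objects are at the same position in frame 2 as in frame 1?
the purple hexagon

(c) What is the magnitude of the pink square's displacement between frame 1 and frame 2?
2.3

The pink square moved from (18.8, 18.2) to (18.5, 15.9), a distance of √(0.3² + 2.3²) ≈ 2.3.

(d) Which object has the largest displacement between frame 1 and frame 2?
the brown circle

(moved 7.9; next 7.3)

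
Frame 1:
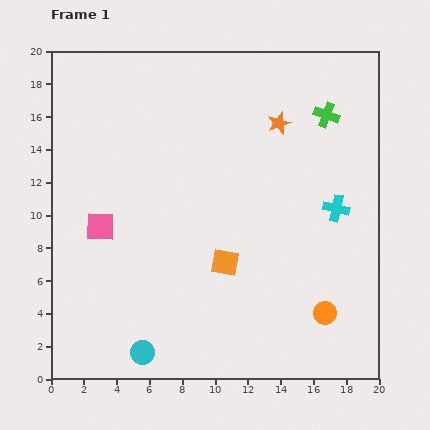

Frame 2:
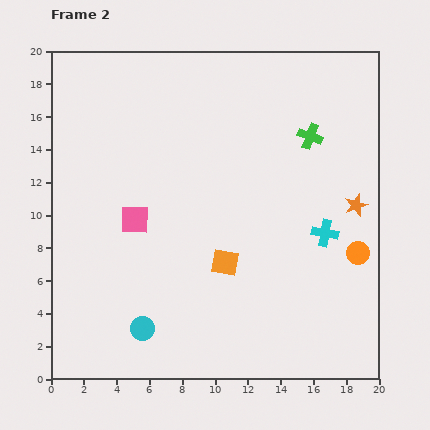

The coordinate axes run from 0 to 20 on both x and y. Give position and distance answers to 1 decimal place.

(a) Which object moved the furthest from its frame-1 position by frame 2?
the orange star

(moved 6.9; next 4.2)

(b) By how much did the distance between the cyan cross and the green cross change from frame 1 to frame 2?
+0.3

Distance in frame 1: 5.7. Distance in frame 2: 6.0.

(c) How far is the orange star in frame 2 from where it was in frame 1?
6.9

The orange star moved from (13.9, 15.6) to (18.6, 10.6), a distance of √(4.7² + 5.0²) ≈ 6.9.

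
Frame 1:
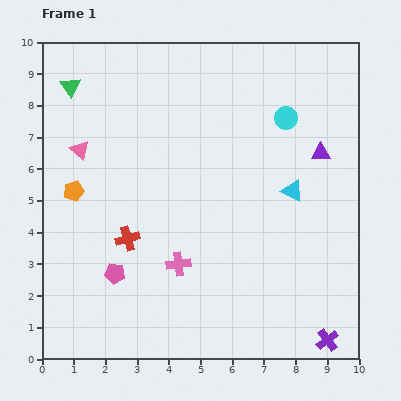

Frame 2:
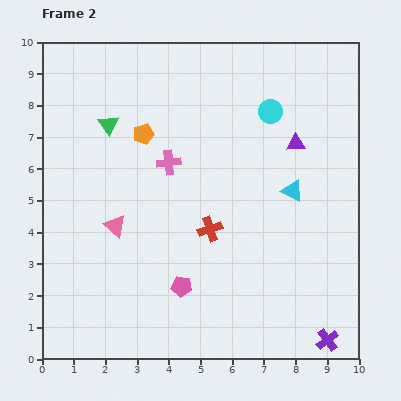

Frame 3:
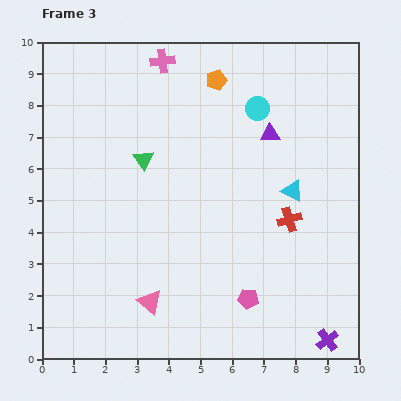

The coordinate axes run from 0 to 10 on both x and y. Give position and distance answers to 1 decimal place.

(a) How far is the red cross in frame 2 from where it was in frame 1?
2.6

The red cross moved from (2.7, 3.8) to (5.3, 4.1), a distance of √(2.6² + 0.3²) ≈ 2.6.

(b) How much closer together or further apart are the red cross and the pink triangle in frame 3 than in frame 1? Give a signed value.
+1.9

Distance in frame 1: 3.2. Distance in frame 3: 5.1.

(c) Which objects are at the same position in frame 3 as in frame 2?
the purple cross, the cyan triangle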